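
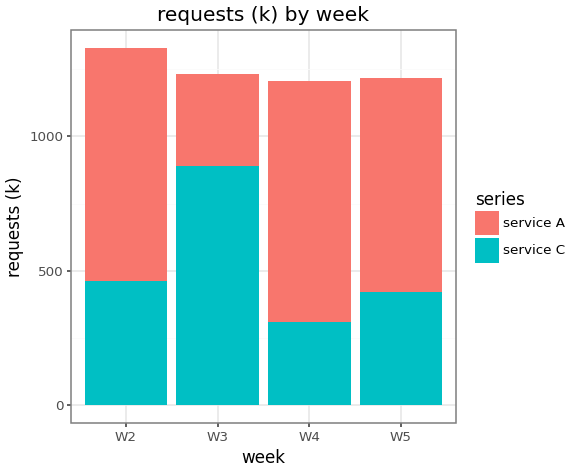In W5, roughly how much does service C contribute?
≈ 400

service C top ≈ 400, bottom ≈ 0; segment ≈ 400.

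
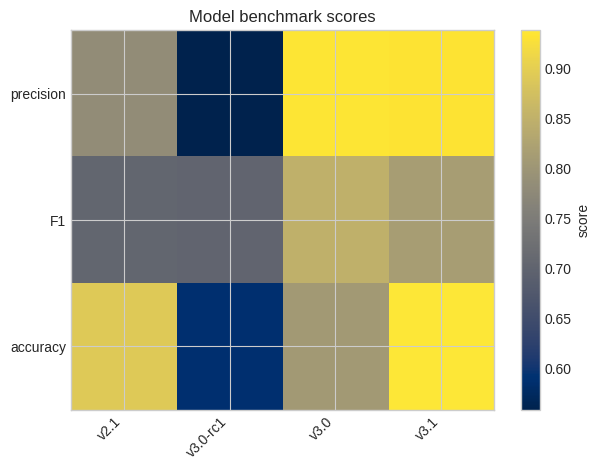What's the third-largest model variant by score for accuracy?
Top 4 for accuracy: v3.1 ≈ 0.95, v2.1 ≈ 0.90, v3.0 ≈ 0.80, v3.0-rc1 ≈ 0.60.

v3.0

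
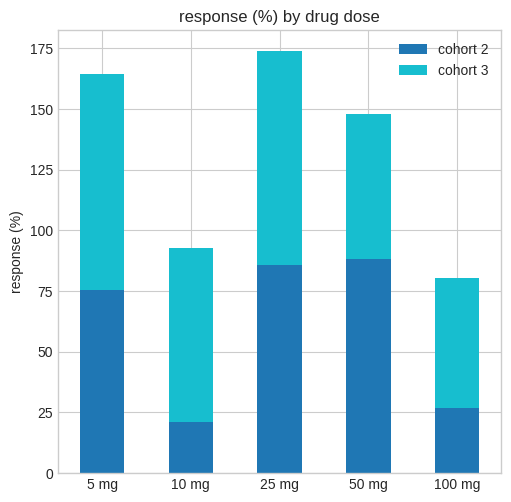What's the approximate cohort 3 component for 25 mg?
cohort 3 top ≈ 180, bottom ≈ 80; segment ≈ 100.

≈ 100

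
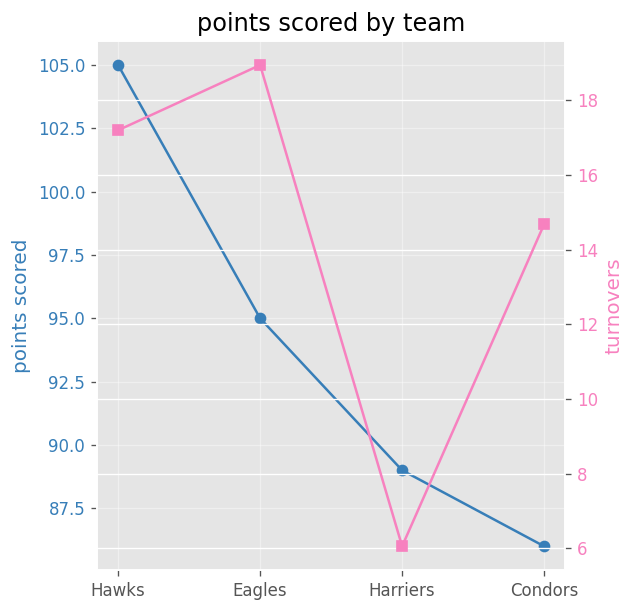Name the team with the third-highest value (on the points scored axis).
Harriers

Top 4 (on the points scored axis): Hawks ≈ 104, Eagles ≈ 96, Harriers ≈ 88, Condors ≈ 86.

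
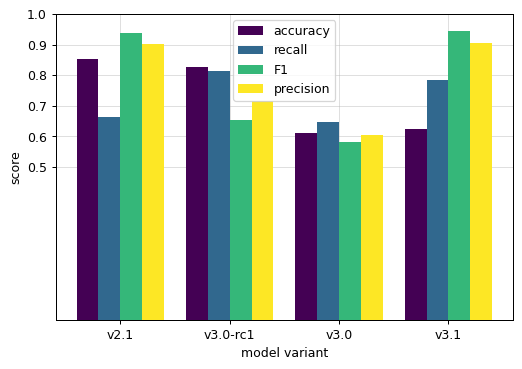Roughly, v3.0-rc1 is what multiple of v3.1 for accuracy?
v3.0-rc1 ≈ 0.8, v3.1 ≈ 0.6; 0.8/0.6 ≈ 1.33.

≈ 1.33×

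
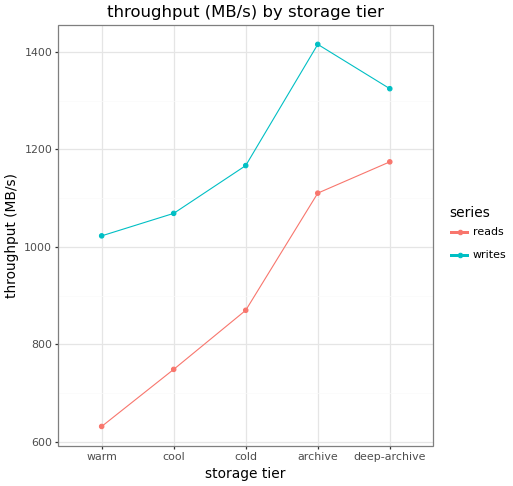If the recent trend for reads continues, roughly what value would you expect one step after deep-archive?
Last three: 900, 1100, 1200 → slope ≈ 150/step → next ≈ 1350.

≈ 1350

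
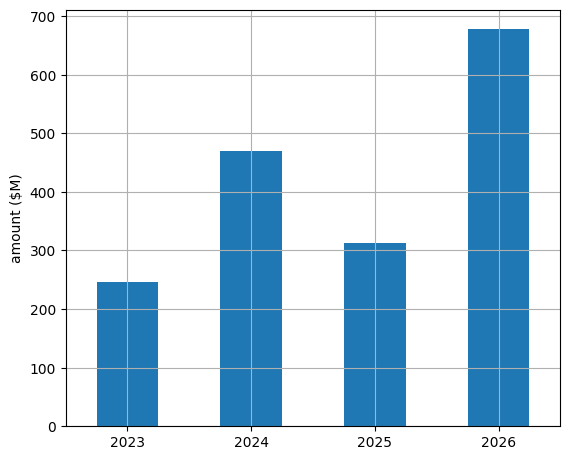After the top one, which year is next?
2024

Top 3: 2026 ≈ 700, 2024 ≈ 500, 2025 ≈ 300.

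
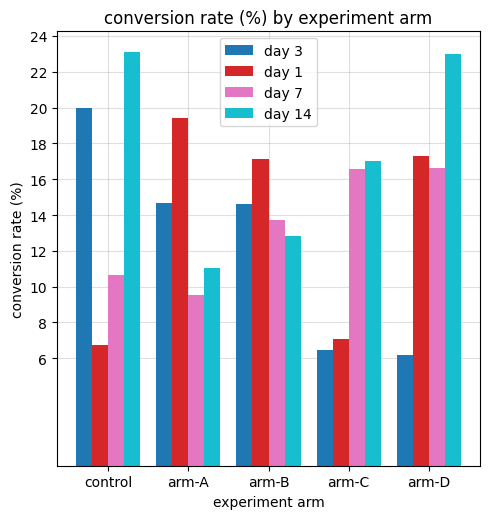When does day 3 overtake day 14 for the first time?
arm-A

control: day 3 ≈ 20 vs day 14 ≈ 24 (not yet); arm-A: day 3 ≈ 14 vs day 14 ≈ 12 (first crossover).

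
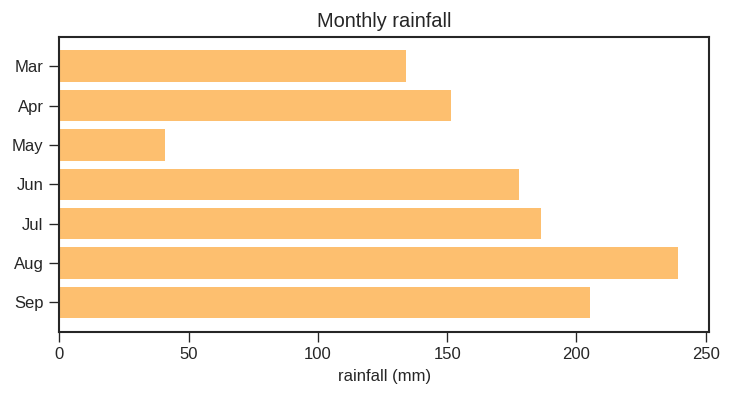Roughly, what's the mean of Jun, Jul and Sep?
(180 + 180 + 200) / 3 ≈ 187.

≈ 187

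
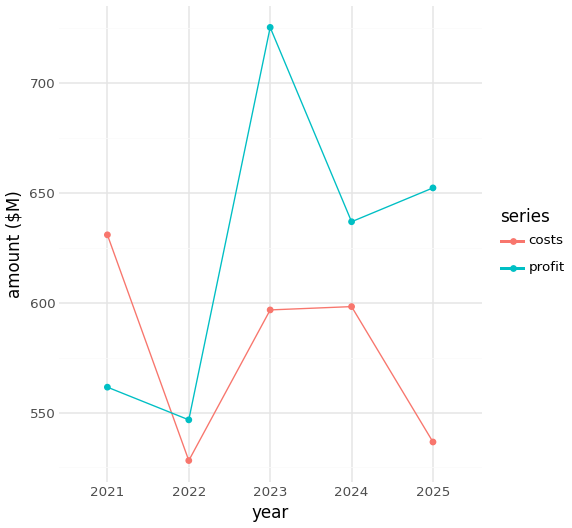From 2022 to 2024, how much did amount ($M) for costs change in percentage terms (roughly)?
≈ +15.4%

2022 ≈ 520, 2024 ≈ 600; (600 − 520) / 520 ≈ +15.4%.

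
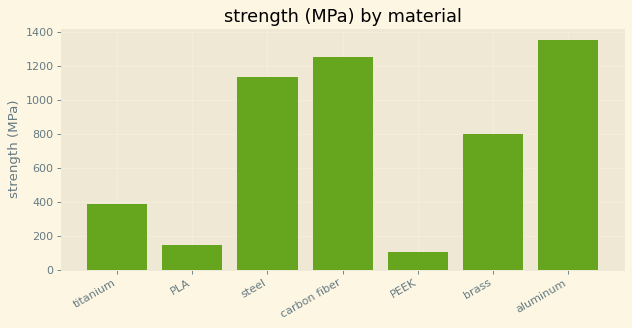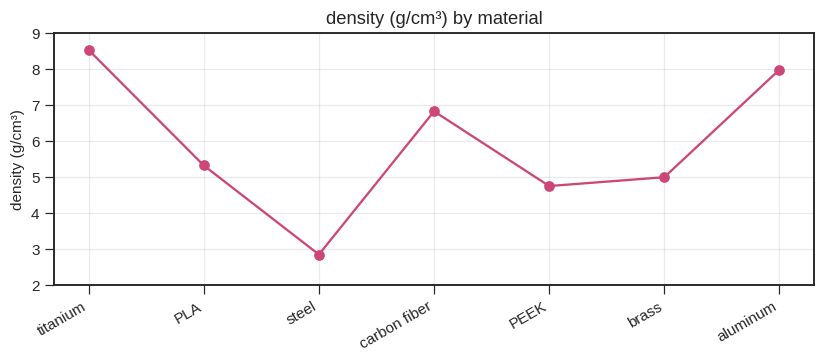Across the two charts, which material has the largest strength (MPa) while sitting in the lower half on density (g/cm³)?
steel

Chart 2 median density (g/cm³) ≈ 5; below-median materials: steel, PEEK, brass. Among those, steel has the highest strength (MPa) (≈ 1200).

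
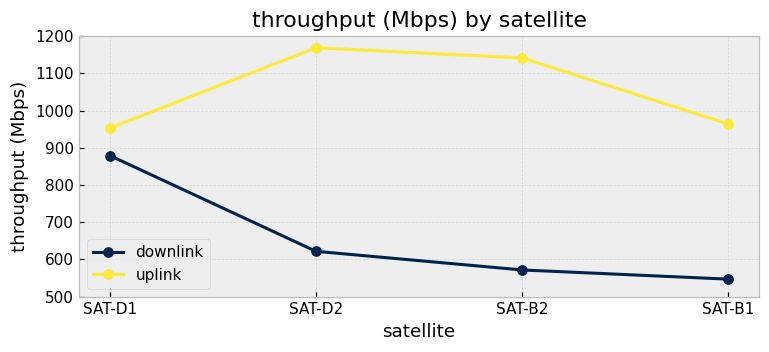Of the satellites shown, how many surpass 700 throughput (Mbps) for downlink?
Above 700: SAT-D1.

1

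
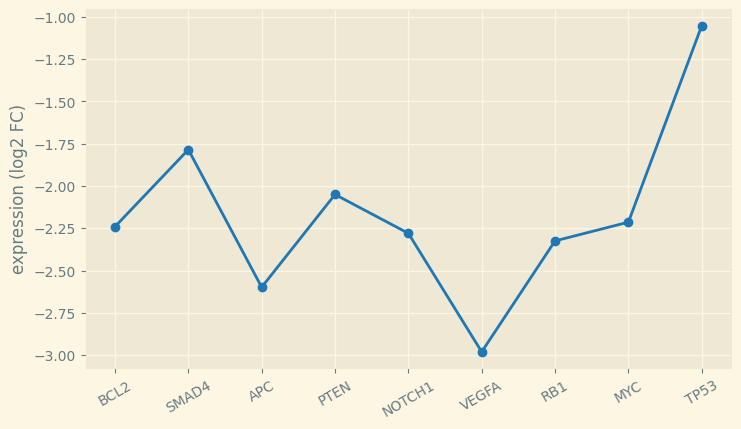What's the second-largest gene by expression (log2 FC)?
SMAD4

Top 3: TP53 ≈ -1.0, SMAD4 ≈ -1.8, PTEN ≈ -2.0.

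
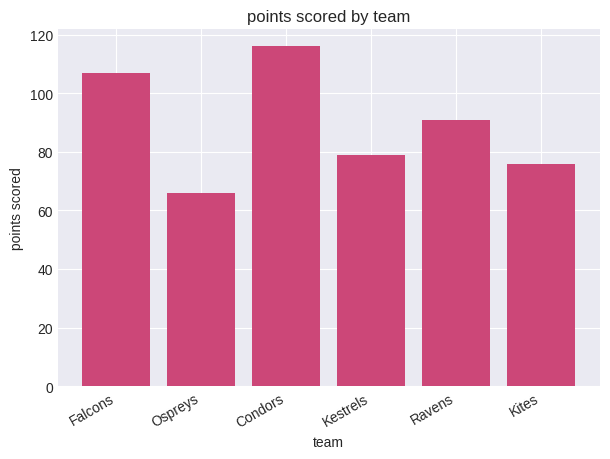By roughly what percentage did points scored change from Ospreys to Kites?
Ospreys ≈ 70, Kites ≈ 80; (80 − 70) / 70 ≈ +14.3%.

≈ +14.3%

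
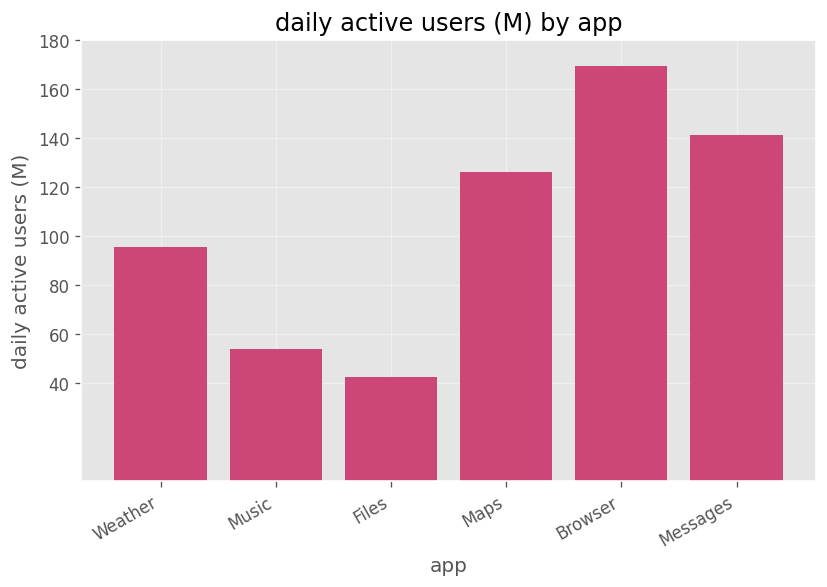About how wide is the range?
Max Browser ≈ 160, min Files ≈ 40; range ≈ 120.

≈ 120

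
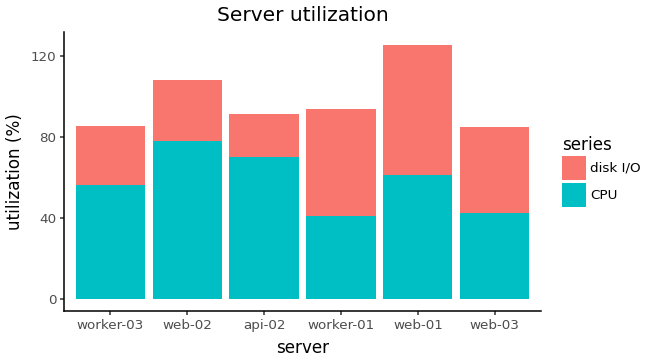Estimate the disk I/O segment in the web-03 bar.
disk I/O top ≈ 80, bottom ≈ 40; segment ≈ 40.

≈ 40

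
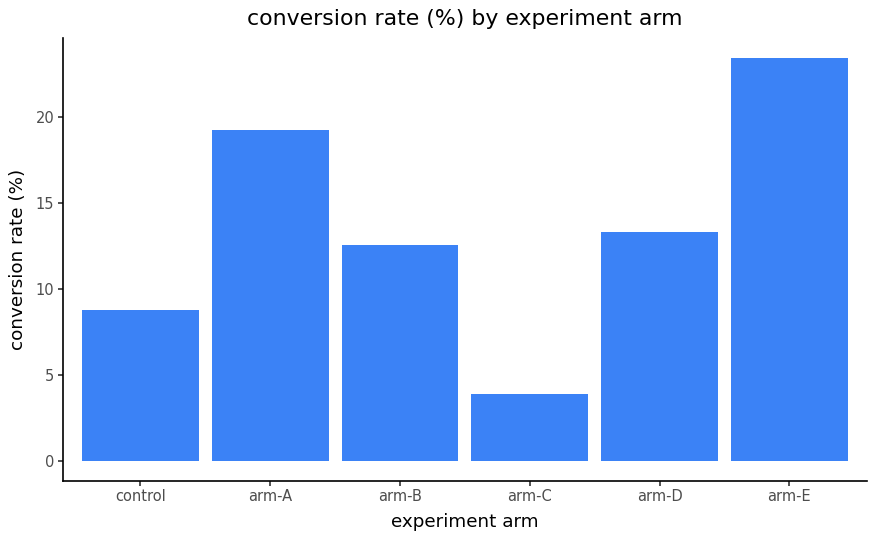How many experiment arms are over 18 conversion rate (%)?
2

Above 18: arm-A, arm-E.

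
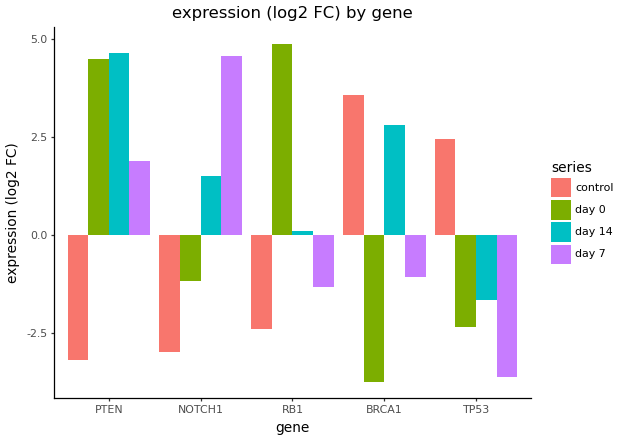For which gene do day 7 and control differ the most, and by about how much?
NOTCH1, ≈ 8 log2 FC

NOTCH1: day 7 ≈ 5, control ≈ -3 → gap ≈ 8. Next-largest (TP53) is only ≈ 6.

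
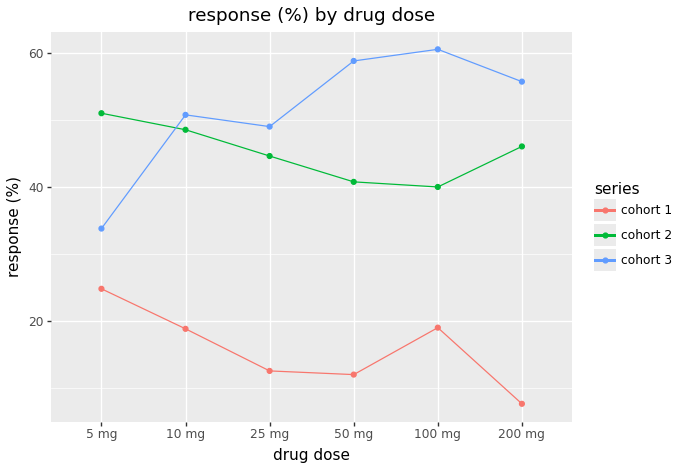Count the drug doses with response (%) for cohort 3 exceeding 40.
Above 40: 10 mg, 25 mg, 50 mg, 100 mg, 200 mg.

5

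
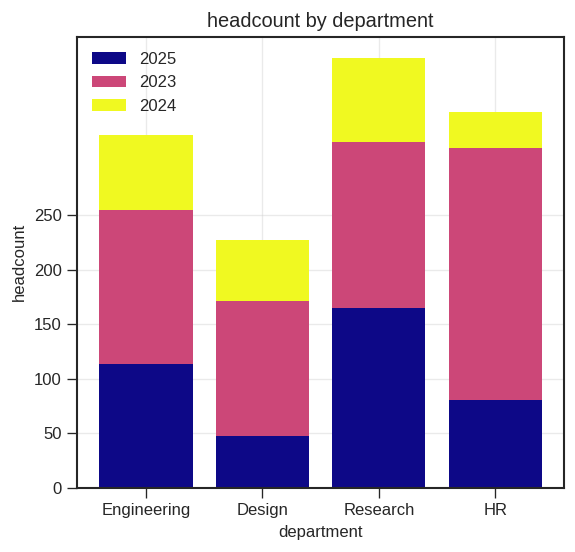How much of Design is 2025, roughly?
≈ 50

2025 top ≈ 50, bottom ≈ 0; segment ≈ 50.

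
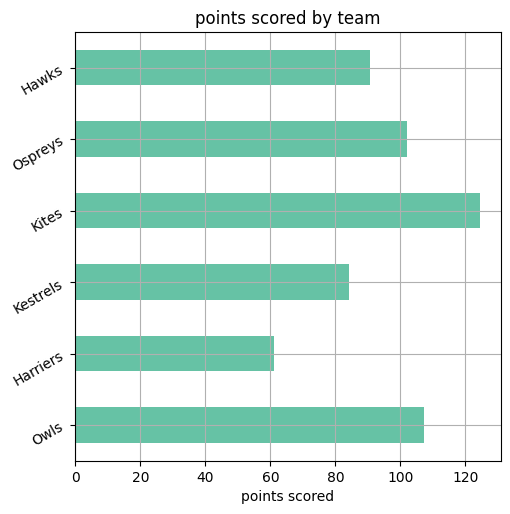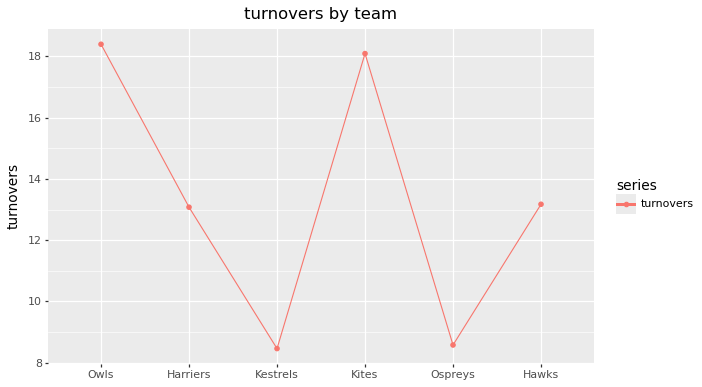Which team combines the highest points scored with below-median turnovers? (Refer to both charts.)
Chart 2 median turnovers ≈ 14; below-median teams: Harriers, Kestrels, Ospreys. Among those, Ospreys has the highest points scored (≈ 100).

Ospreys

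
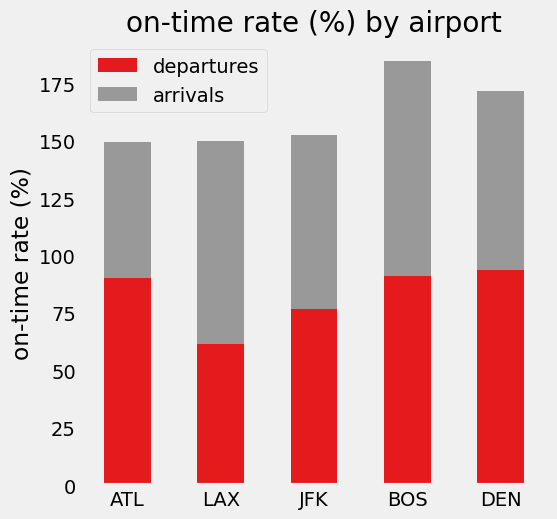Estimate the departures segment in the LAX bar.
≈ 60

departures top ≈ 60, bottom ≈ 0; segment ≈ 60.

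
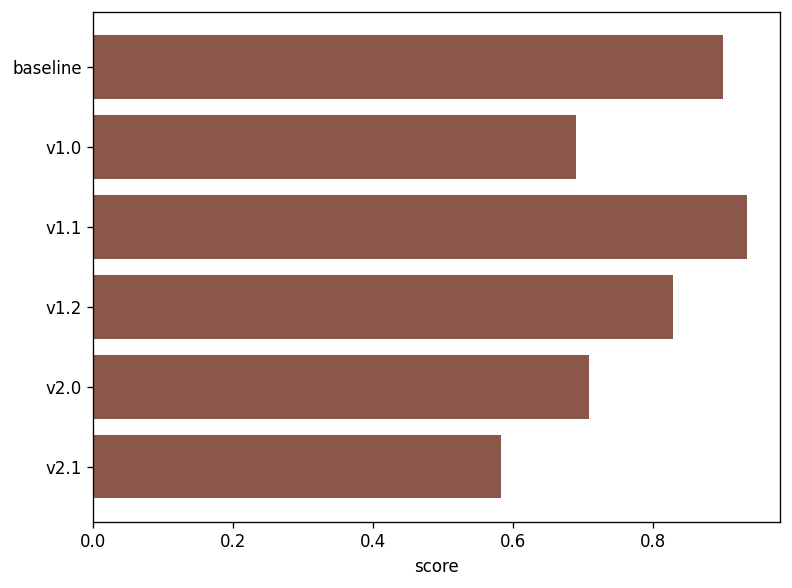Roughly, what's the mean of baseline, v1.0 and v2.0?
(0.9 + 0.7 + 0.7) / 3 ≈ 0.77.

≈ 0.77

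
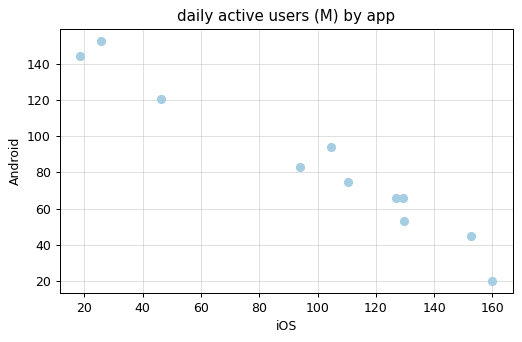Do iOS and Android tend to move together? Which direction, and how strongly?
Points are negatively correlated; strong (|r| ≈ 1.0).

negative, strong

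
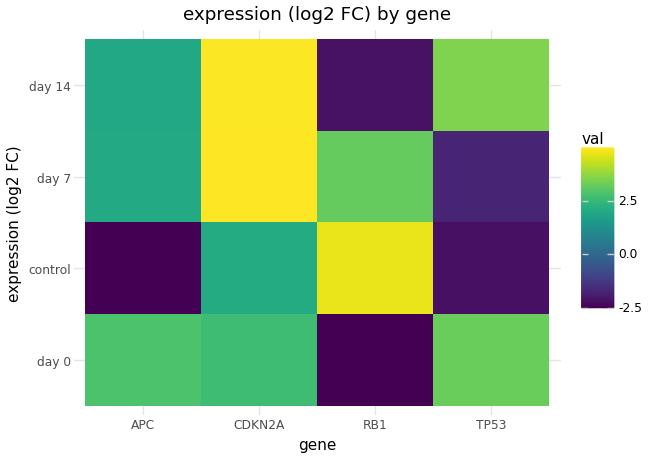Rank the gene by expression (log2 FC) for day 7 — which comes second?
RB1

Top 3 for day 7: CDKN2A ≈ 5, RB1 ≈ 3, APC ≈ 2.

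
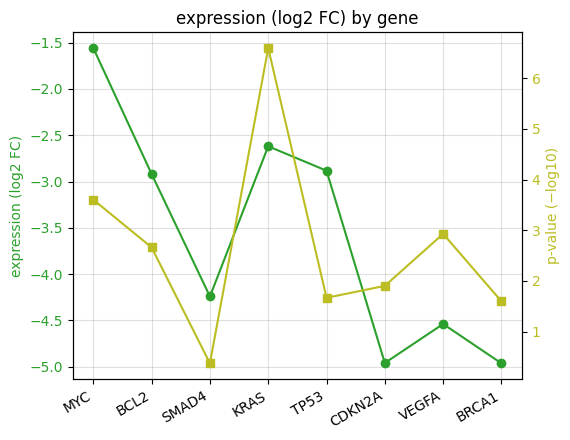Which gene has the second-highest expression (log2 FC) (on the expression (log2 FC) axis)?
KRAS

Top 3 (on the expression (log2 FC) axis): MYC ≈ -1.5, KRAS ≈ -2.5, TP53 ≈ -3.0.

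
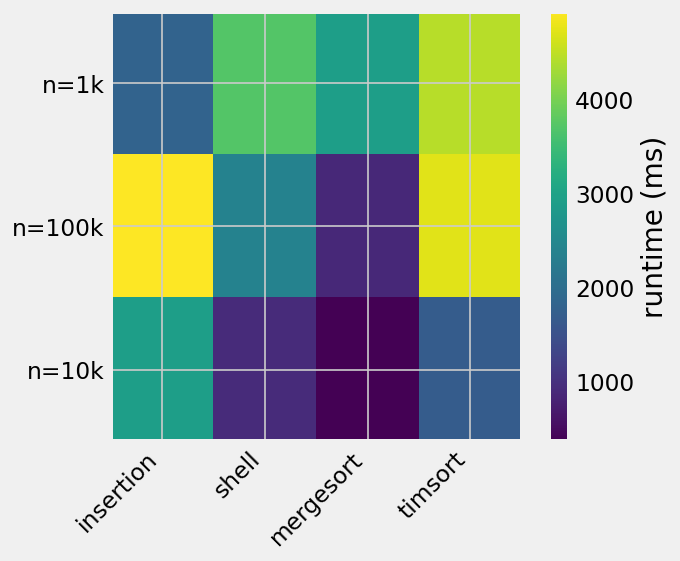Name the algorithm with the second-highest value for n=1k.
Top 3 for n=1k: timsort ≈ 4500, shell ≈ 3500, mergesort ≈ 3000.

shell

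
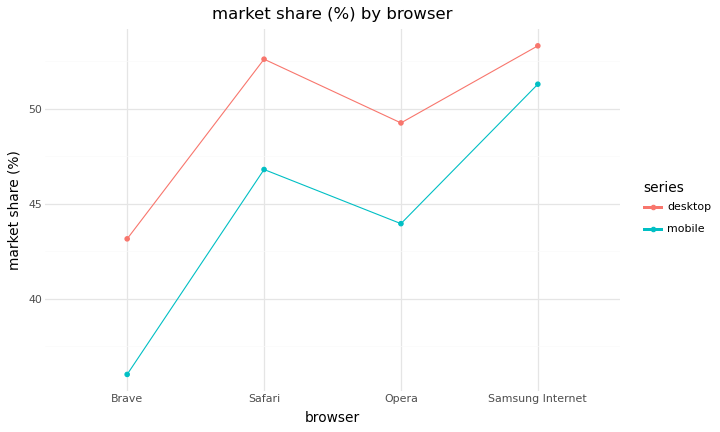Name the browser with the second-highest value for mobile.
Top 3 for mobile: Samsung Internet ≈ 52, Safari ≈ 46, Opera ≈ 44.

Safari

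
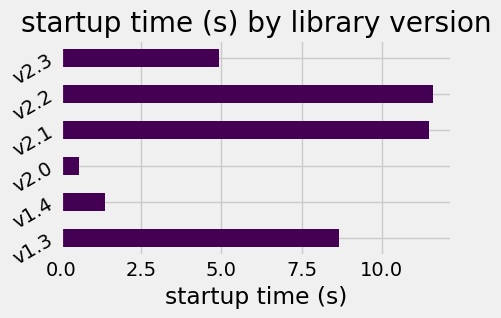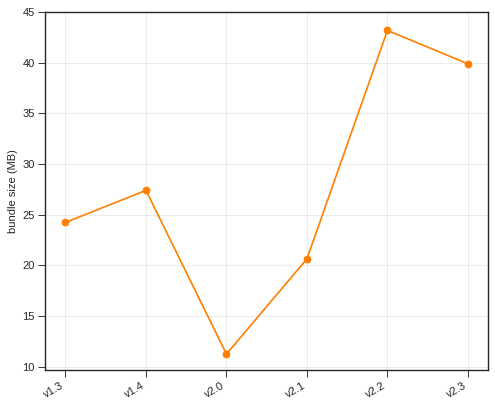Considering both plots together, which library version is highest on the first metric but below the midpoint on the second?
v2.1

Chart 2 median bundle size (MB) ≈ 25; below-median library versions: v1.3, v2.0, v2.1. Among those, v2.1 has the highest startup time (s) (≈ 12).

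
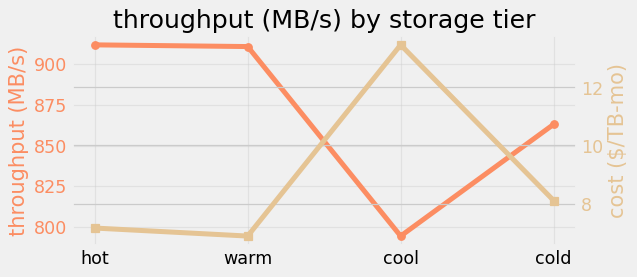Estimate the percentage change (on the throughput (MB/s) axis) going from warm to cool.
≈ -13.2%

warm ≈ 910, cool ≈ 790; (790 − 910) / 910 ≈ -13.2%.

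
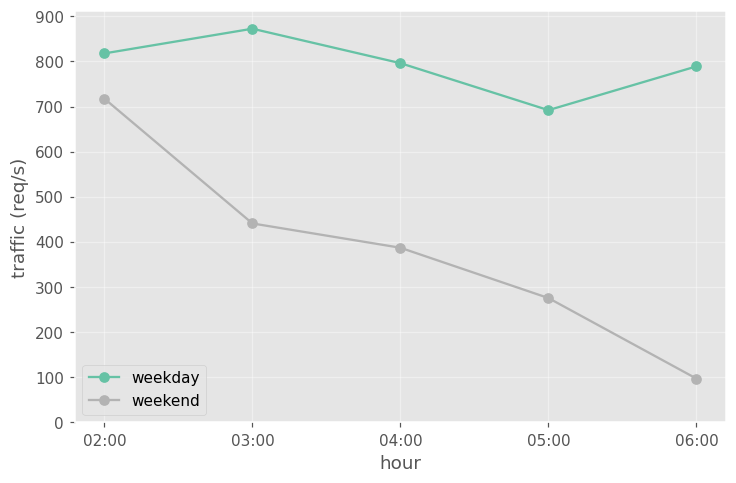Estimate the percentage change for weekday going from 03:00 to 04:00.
≈ -11.1%

03:00 ≈ 900, 04:00 ≈ 800; (800 − 900) / 900 ≈ -11.1%.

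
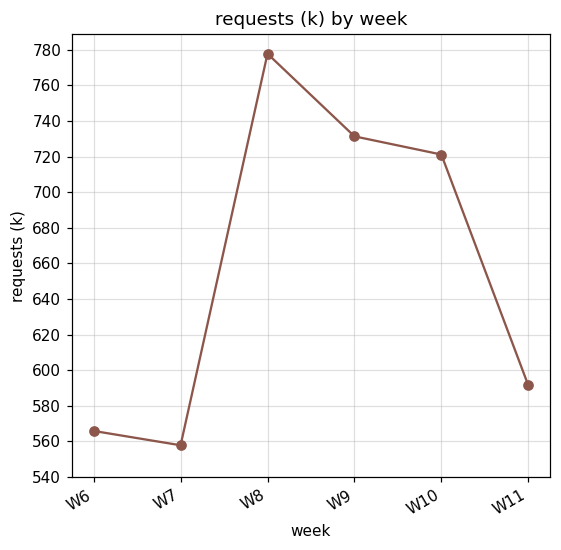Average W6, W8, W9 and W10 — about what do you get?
≈ 700

(560 + 780 + 740 + 720) / 4 ≈ 700.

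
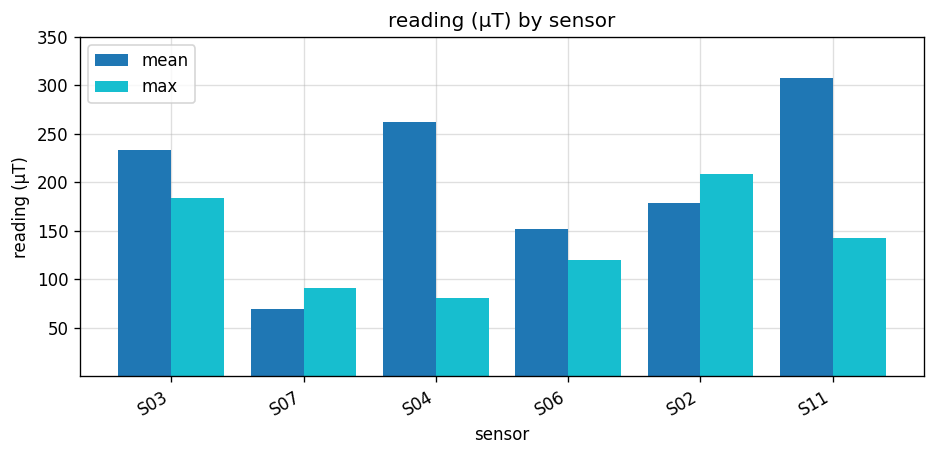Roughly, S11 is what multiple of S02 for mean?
≈ 1.5×

S11 ≈ 300, S02 ≈ 200; 300/200 ≈ 1.5.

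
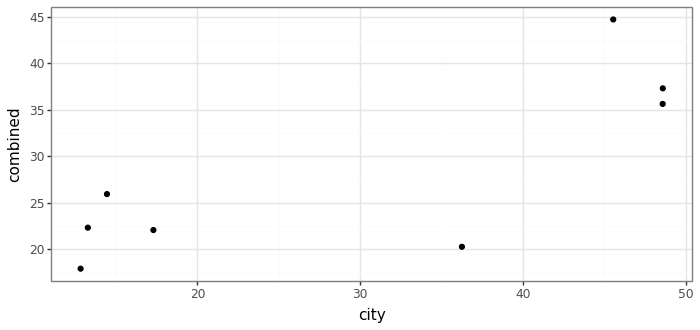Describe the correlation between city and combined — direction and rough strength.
positive, strong

Points are positively correlated; strong (|r| ≈ 0.8).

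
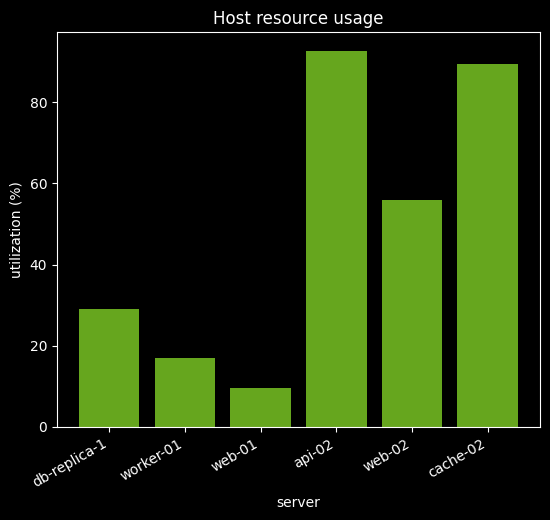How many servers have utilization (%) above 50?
Above 50: api-02, web-02, cache-02.

3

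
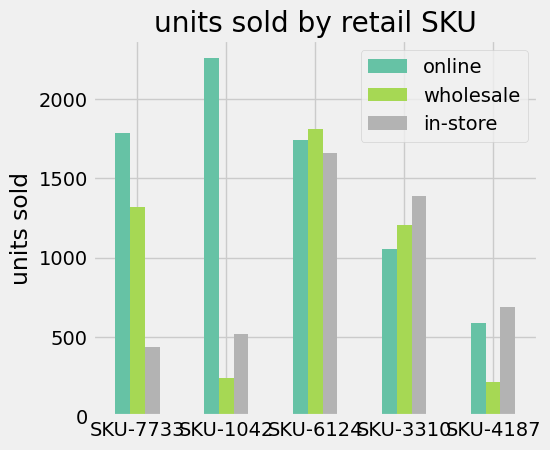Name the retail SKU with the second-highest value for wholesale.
Top 3 for wholesale: SKU-6124 ≈ 1800, SKU-7733 ≈ 1400, SKU-3310 ≈ 1200.

SKU-7733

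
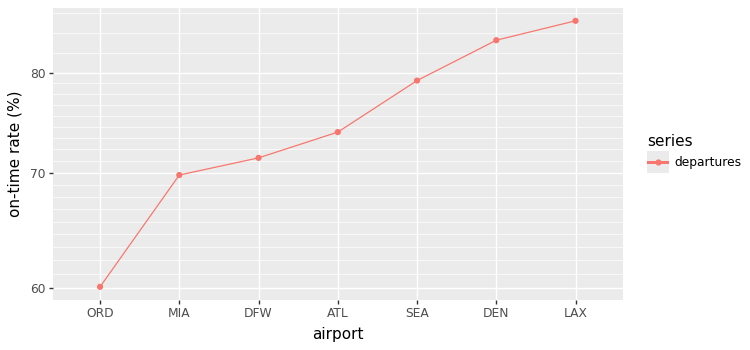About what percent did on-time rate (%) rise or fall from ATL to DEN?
≈ +13.3%

ATL ≈ 75, DEN ≈ 85; (85 − 75) / 75 ≈ +13.3%.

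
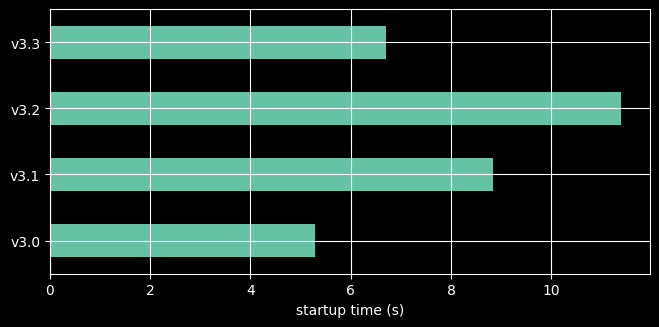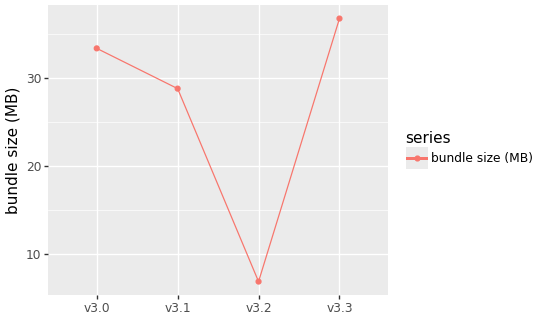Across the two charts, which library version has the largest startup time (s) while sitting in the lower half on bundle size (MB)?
v3.2

Chart 2 median bundle size (MB) ≈ 30; below-median library versions: v3.1, v3.2. Among those, v3.2 has the highest startup time (s) (≈ 12).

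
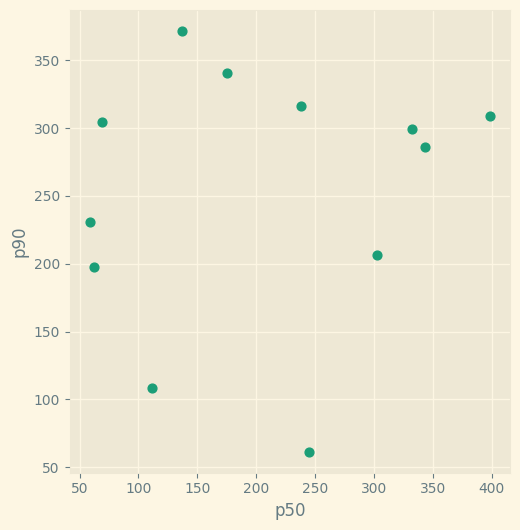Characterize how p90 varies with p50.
no clear correlation

Points are roughly uncorrelated; weak (|r| ≈ 0.1).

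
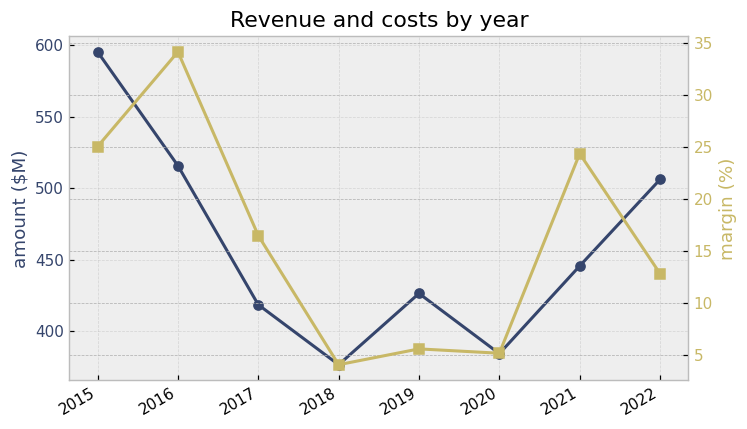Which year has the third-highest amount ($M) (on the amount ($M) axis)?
2022

Top 4 (on the amount ($M) axis): 2015 ≈ 600, 2016 ≈ 520, 2022 ≈ 500, 2021 ≈ 440.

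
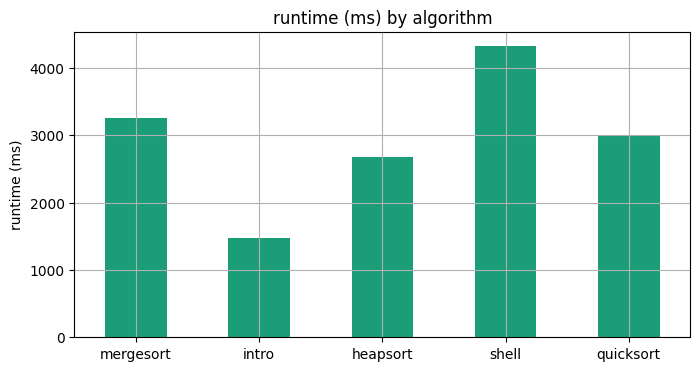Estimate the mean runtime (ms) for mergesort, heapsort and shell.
≈ 3500

(3500 + 2500 + 4500) / 3 ≈ 3500.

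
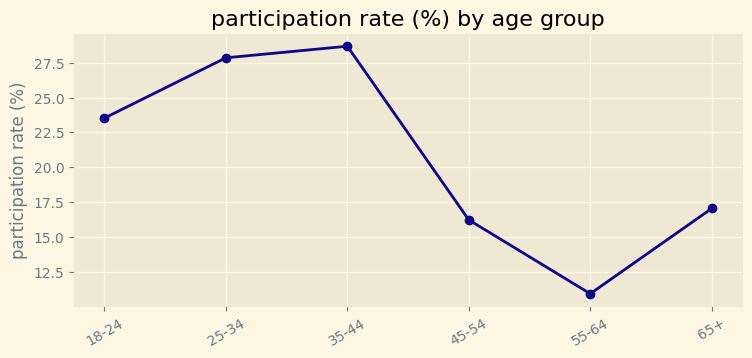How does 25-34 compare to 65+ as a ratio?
≈ 1.56×

25-34 ≈ 28, 65+ ≈ 18; 28/18 ≈ 1.56.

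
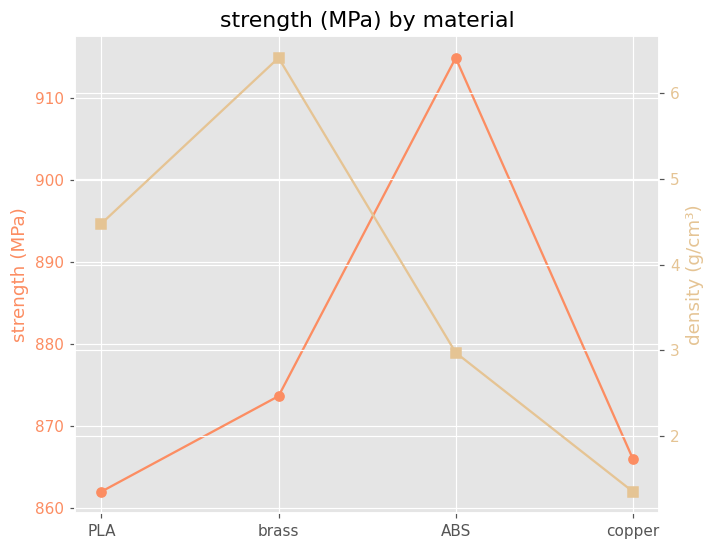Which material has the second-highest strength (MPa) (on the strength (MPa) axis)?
brass

Top 3 (on the strength (MPa) axis): ABS ≈ 915, brass ≈ 875, copper ≈ 865.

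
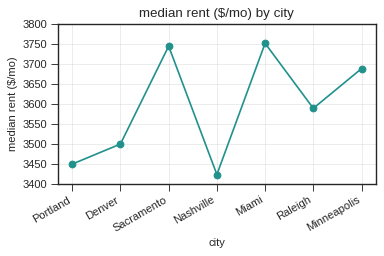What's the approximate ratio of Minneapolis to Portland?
≈ 1.07×

Minneapolis ≈ 3700, Portland ≈ 3450; 3700/3450 ≈ 1.07.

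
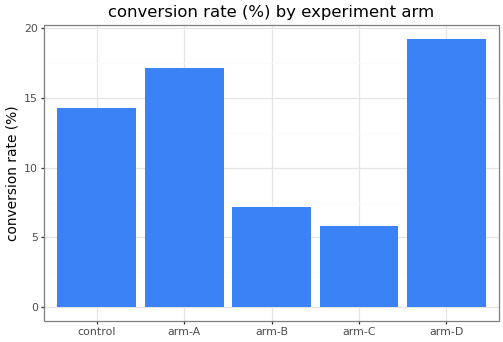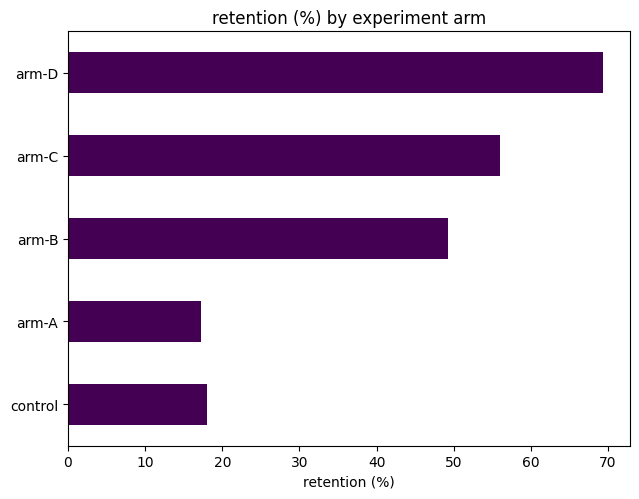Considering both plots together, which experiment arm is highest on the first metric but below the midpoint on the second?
arm-A

Chart 2 median retention (%) ≈ 50; below-median experiment arms: control, arm-A. Among those, arm-A has the highest conversion rate (%) (≈ 18).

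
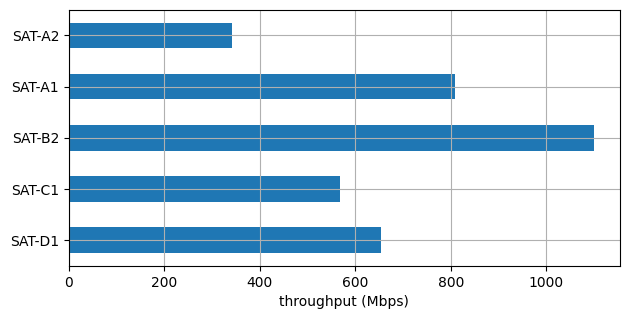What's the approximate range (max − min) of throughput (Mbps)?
Max SAT-B2 ≈ 1100, min SAT-A2 ≈ 300; range ≈ 800.

≈ 800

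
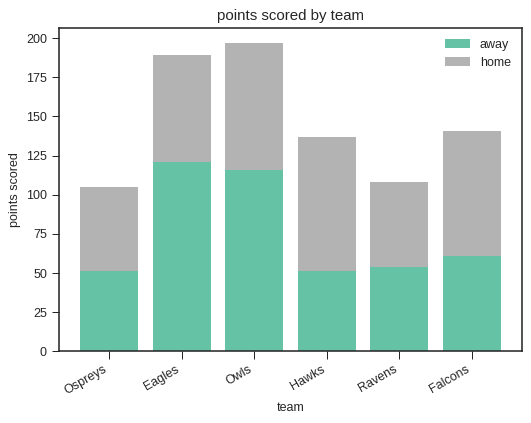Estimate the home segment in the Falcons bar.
home top ≈ 140, bottom ≈ 60; segment ≈ 80.

≈ 80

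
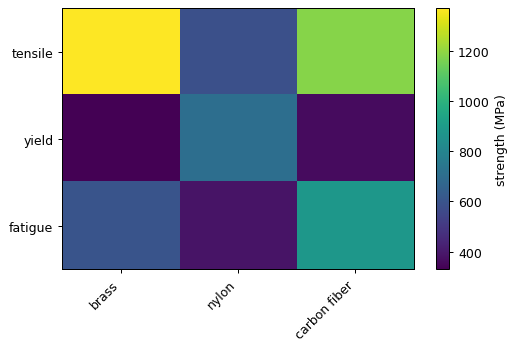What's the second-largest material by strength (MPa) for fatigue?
brass

Top 3 for fatigue: carbon fiber ≈ 900, brass ≈ 600, nylon ≈ 400.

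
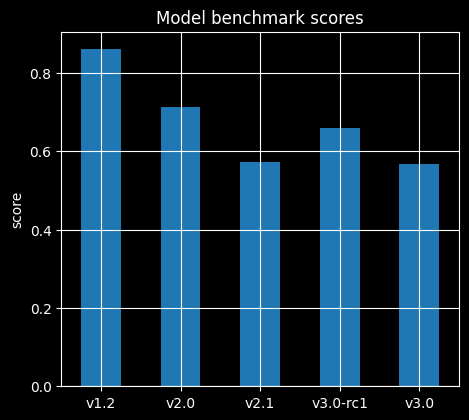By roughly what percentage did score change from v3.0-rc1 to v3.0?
v3.0-rc1 ≈ 0.7, v3.0 ≈ 0.6; (0.6 − 0.7) / 0.7 ≈ -14.3%.

≈ -14.3%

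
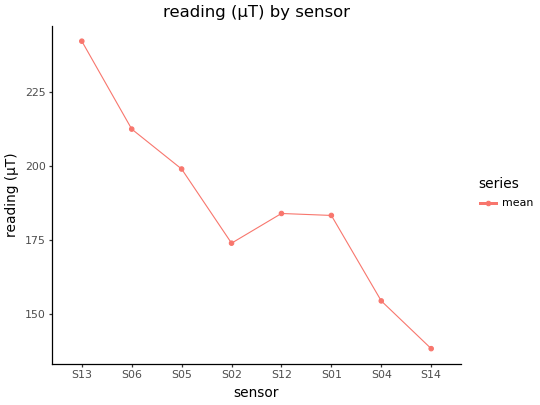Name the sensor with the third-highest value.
S05

Top 4: S13 ≈ 240, S06 ≈ 210, S05 ≈ 200, S12 ≈ 180.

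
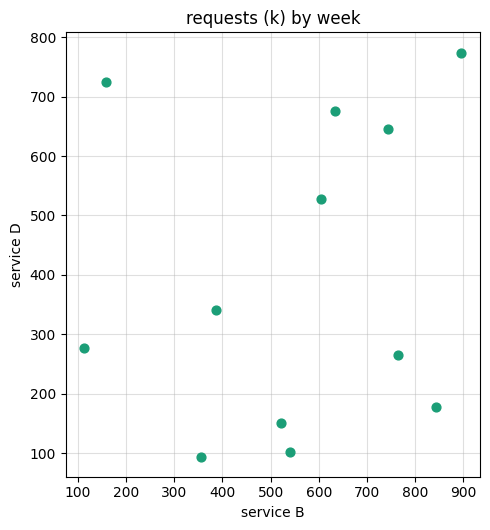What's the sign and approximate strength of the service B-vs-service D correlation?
Points are roughly uncorrelated; weak (|r| ≈ 0.2).

no clear correlation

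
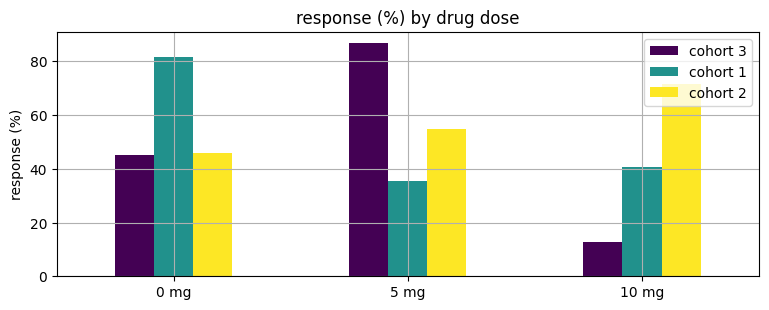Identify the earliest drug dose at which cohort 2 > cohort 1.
0 mg: cohort 2 ≈ 50 vs cohort 1 ≈ 80 (not yet); 5 mg: cohort 2 ≈ 50 vs cohort 1 ≈ 40 (first crossover).

5 mg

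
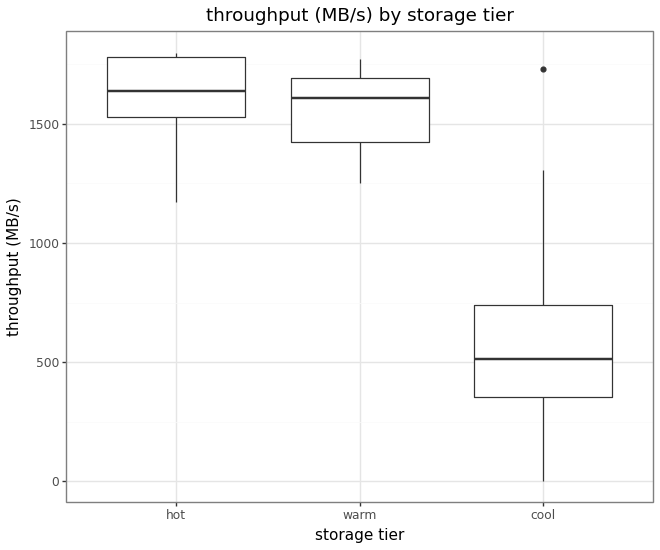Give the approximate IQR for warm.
Q3 ≈ 1700, Q1 ≈ 1400; IQR ≈ 300.

≈ 300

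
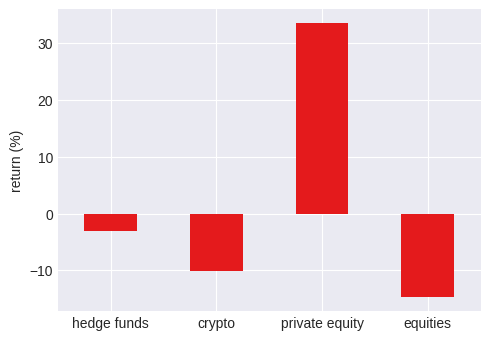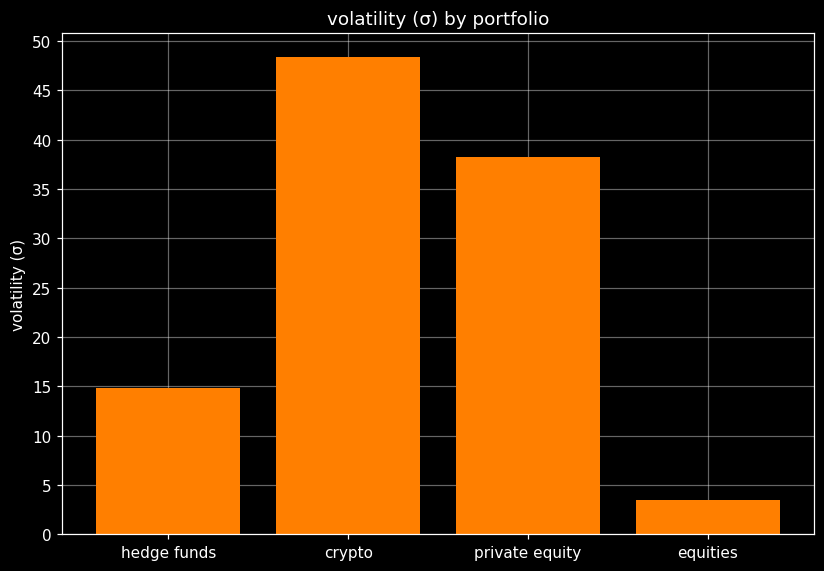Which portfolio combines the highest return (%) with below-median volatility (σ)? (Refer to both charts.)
Chart 2 median volatility (σ) ≈ 25; below-median portfolios: hedge funds, equities. Among those, hedge funds has the highest return (%) (≈ -5).

hedge funds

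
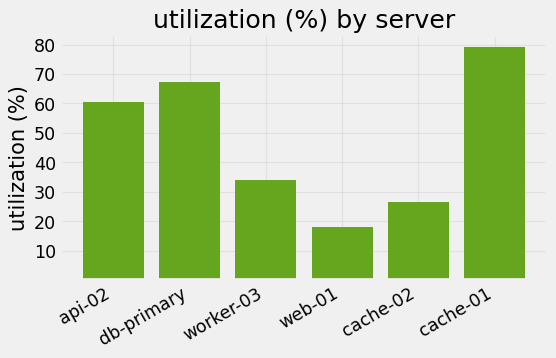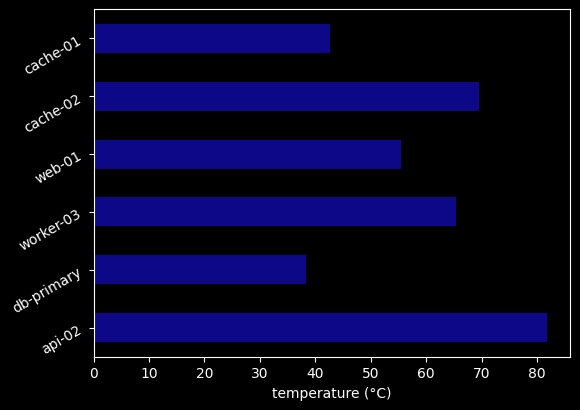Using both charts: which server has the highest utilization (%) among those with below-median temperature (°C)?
cache-01

Chart 2 median temperature (°C) ≈ 60; below-median servers: db-primary, web-01, cache-01. Among those, cache-01 has the highest utilization (%) (≈ 80).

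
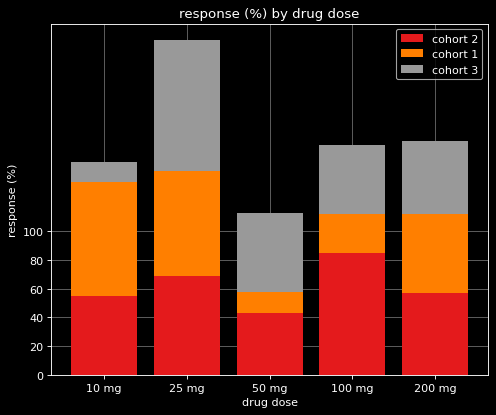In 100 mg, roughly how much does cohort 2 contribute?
≈ 80

cohort 2 top ≈ 80, bottom ≈ 0; segment ≈ 80.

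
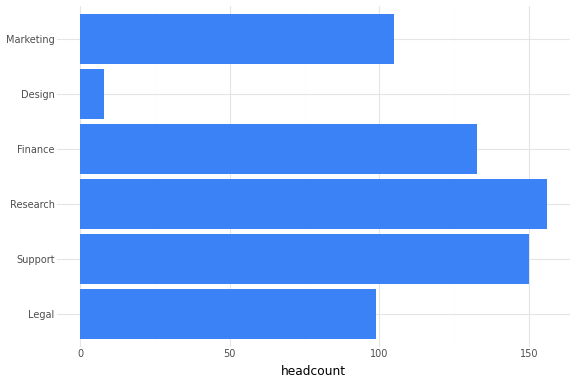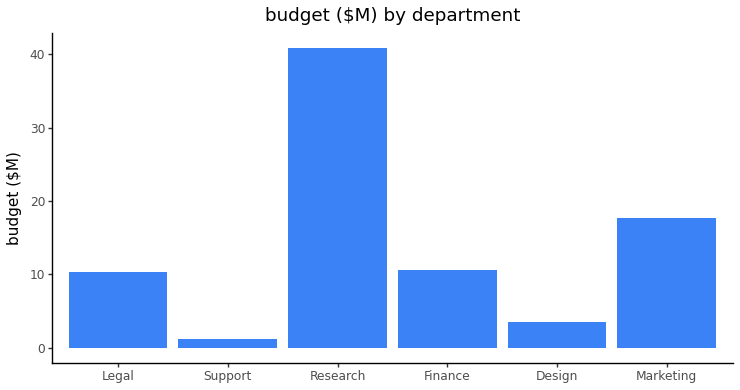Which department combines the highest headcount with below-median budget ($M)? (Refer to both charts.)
Chart 2 median budget ($M) ≈ 10; below-median departments: Legal, Support, Design. Among those, Support has the highest headcount (≈ 160).

Support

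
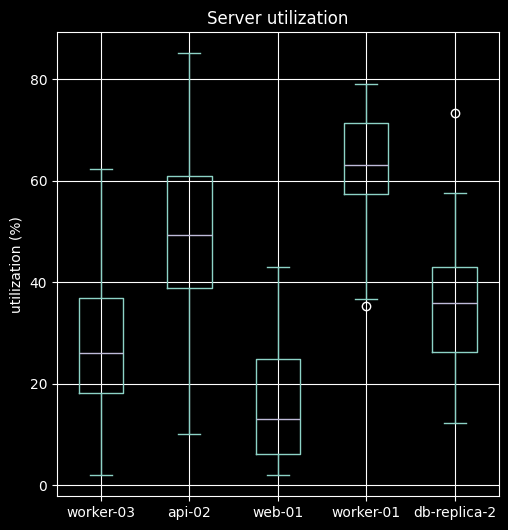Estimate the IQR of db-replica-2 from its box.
Q3 ≈ 45, Q1 ≈ 25; IQR ≈ 20.

≈ 20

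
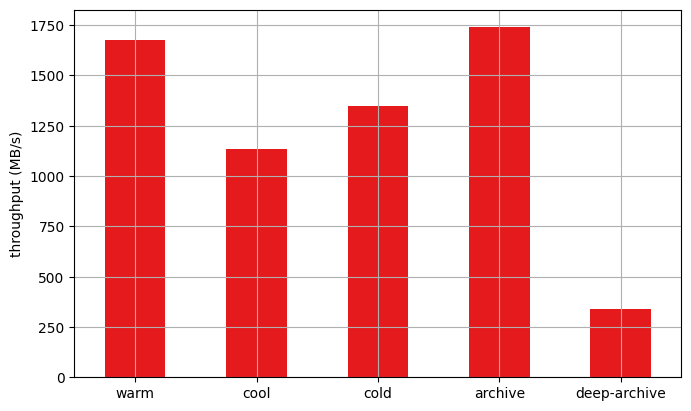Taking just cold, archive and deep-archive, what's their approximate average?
≈ 1200

(1400 + 1800 + 400) / 3 ≈ 1200.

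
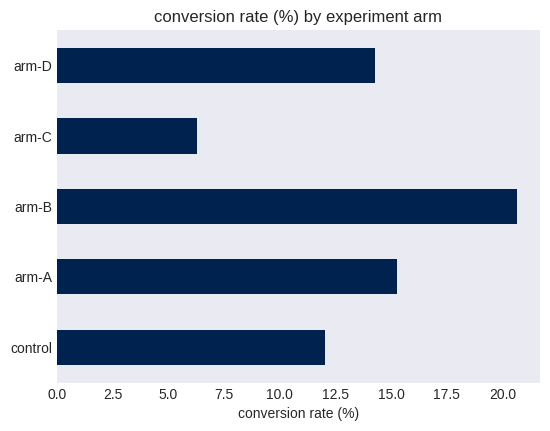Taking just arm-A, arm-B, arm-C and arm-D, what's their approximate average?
≈ 14

(16 + 20 + 6 + 14) / 4 ≈ 14.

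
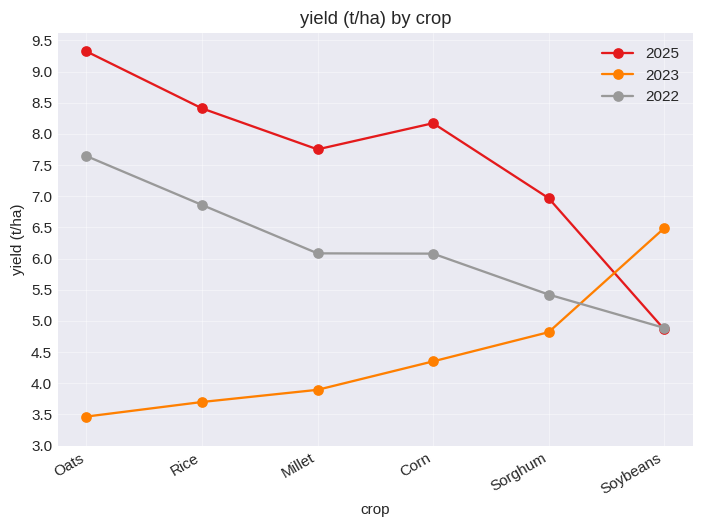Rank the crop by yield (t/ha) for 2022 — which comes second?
Top 3 for 2022: Oats ≈ 7.5, Rice ≈ 7.0, Millet ≈ 6.0.

Rice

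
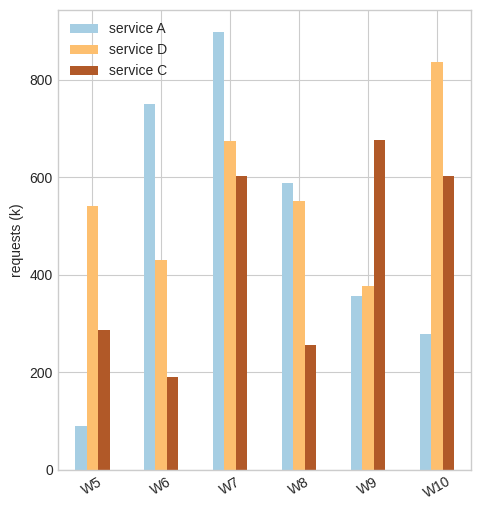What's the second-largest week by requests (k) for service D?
Top 3 for service D: W10 ≈ 800, W7 ≈ 700, W8 ≈ 600.

W7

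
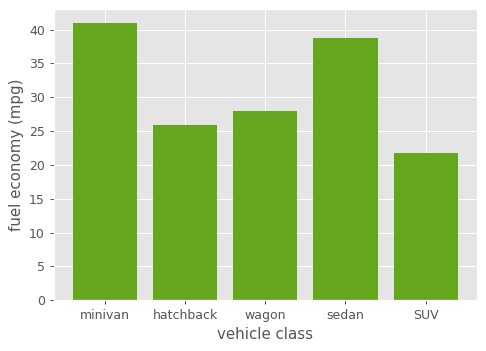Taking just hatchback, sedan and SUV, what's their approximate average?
(25 + 40 + 20) / 3 ≈ 28.

≈ 28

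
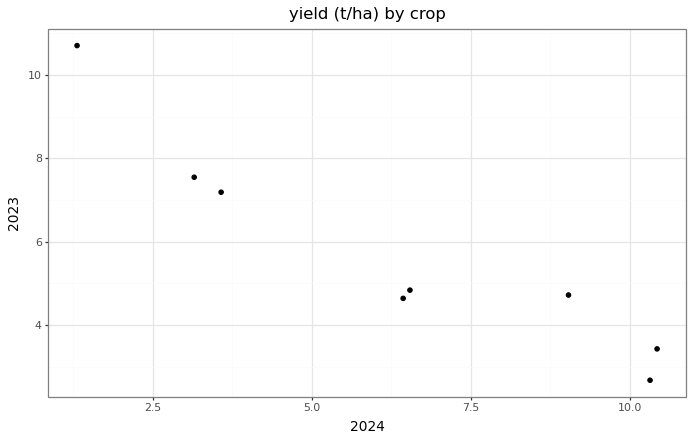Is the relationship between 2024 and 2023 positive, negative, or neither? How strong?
negative, strong

Points are negatively correlated; strong (|r| ≈ 0.9).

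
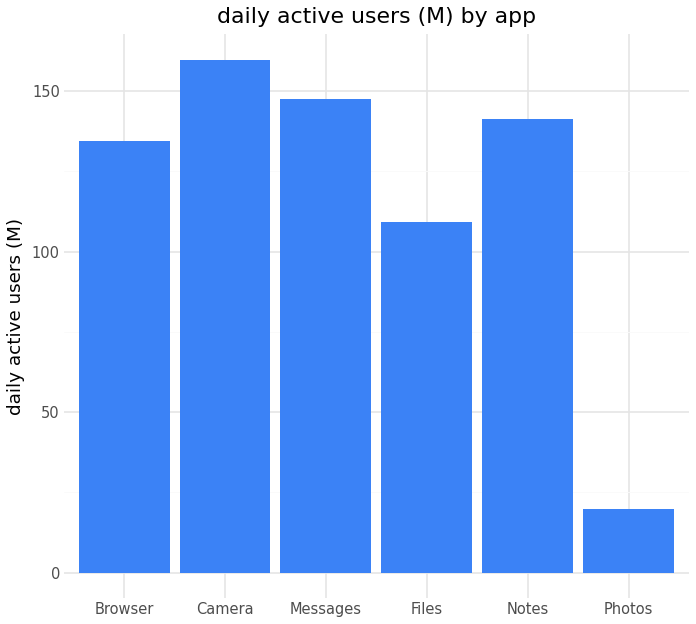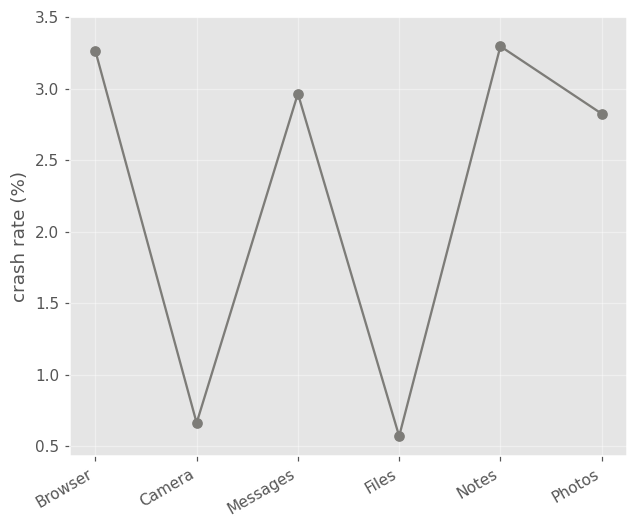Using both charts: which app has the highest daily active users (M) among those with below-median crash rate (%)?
Camera

Chart 2 median crash rate (%) ≈ 3; below-median apps: Camera, Files, Photos. Among those, Camera has the highest daily active users (M) (≈ 160).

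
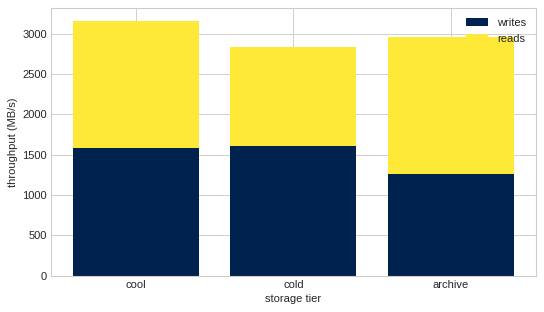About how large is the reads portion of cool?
≈ 1500

reads top ≈ 3000, bottom ≈ 1500; segment ≈ 1500.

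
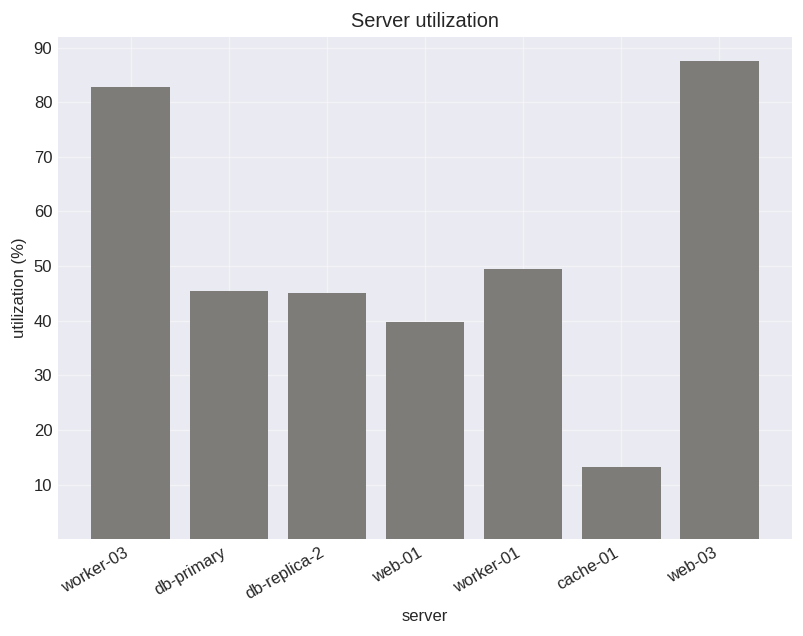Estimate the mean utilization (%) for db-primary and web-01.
(50 + 40) / 2 ≈ 45.

≈ 45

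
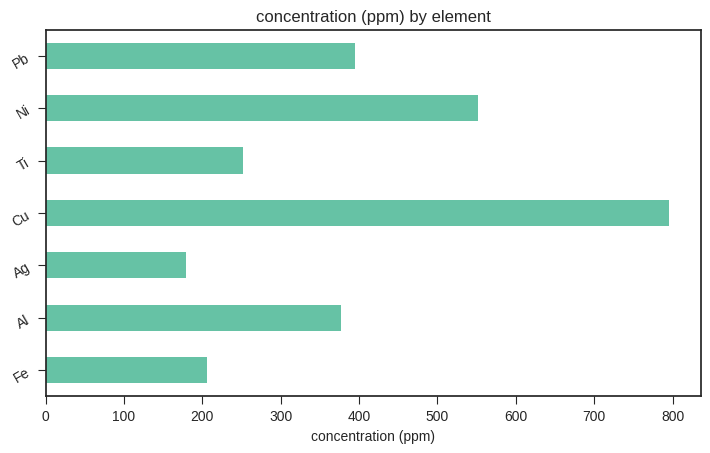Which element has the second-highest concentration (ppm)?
Top 3: Cu ≈ 800, Ni ≈ 600, Pb ≈ 400.

Ni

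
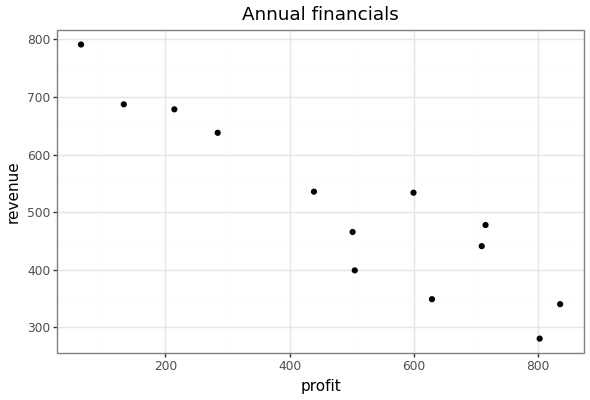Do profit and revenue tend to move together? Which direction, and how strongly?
negative, strong

Points are negatively correlated; strong (|r| ≈ 0.9).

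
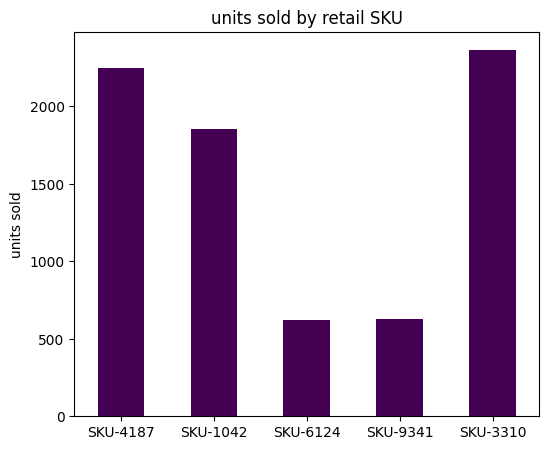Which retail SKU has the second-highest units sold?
Top 3: SKU-3310 ≈ 2400, SKU-4187 ≈ 2200, SKU-1042 ≈ 1800.

SKU-4187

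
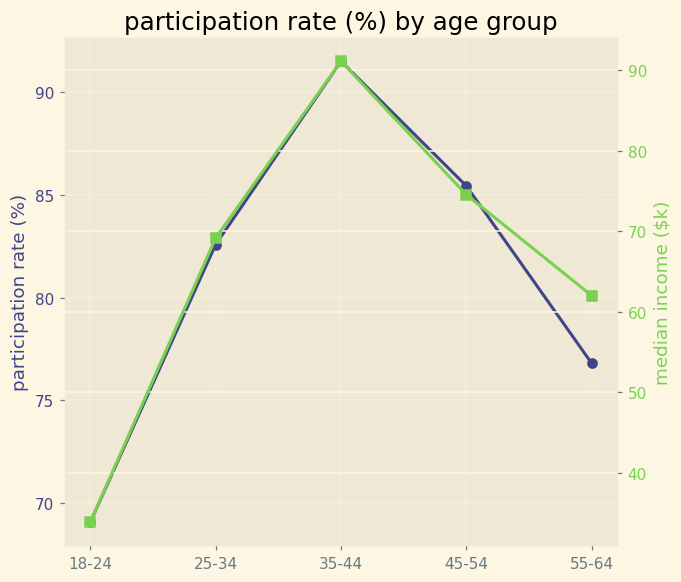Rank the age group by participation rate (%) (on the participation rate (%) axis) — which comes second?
Top 3 (on the participation rate (%) axis): 35-44 ≈ 92, 45-54 ≈ 86, 25-34 ≈ 82.

45-54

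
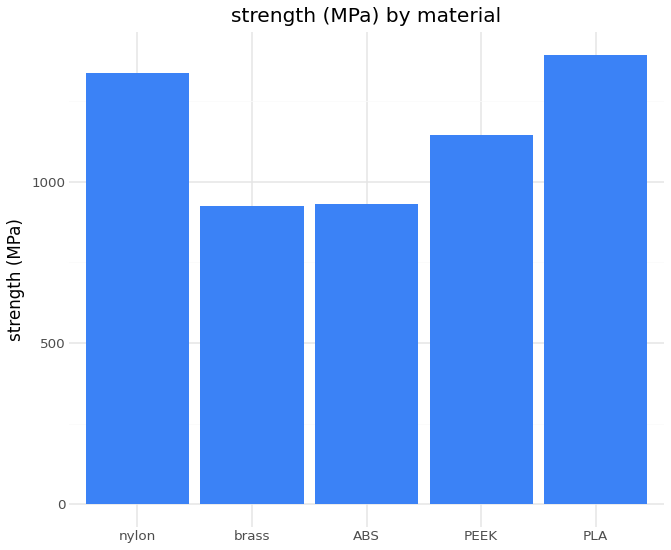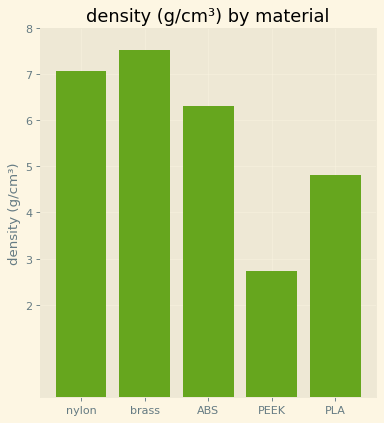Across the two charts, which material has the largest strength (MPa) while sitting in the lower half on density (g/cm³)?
PLA

Chart 2 median density (g/cm³) ≈ 6; below-median materials: PEEK, PLA. Among those, PLA has the highest strength (MPa) (≈ 1400).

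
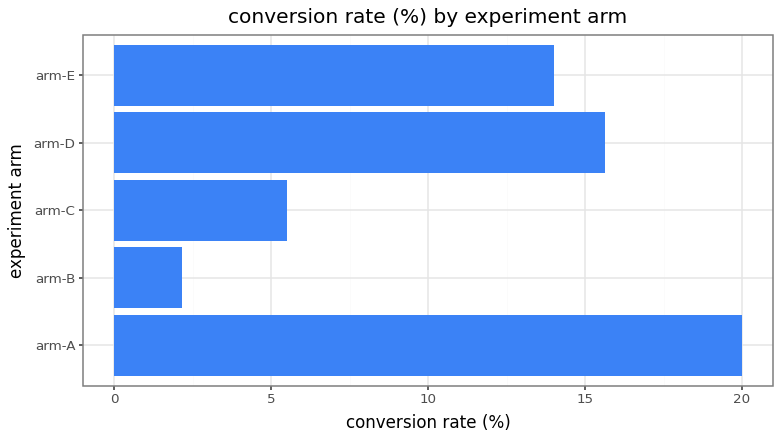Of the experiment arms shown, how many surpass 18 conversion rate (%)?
1

Above 18: arm-A.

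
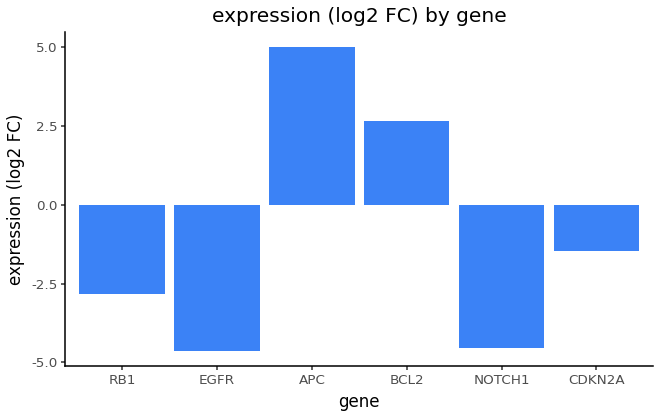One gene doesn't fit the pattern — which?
APC

APC ≈ 5; the rest sit between ≈ -5 and ≈ 3.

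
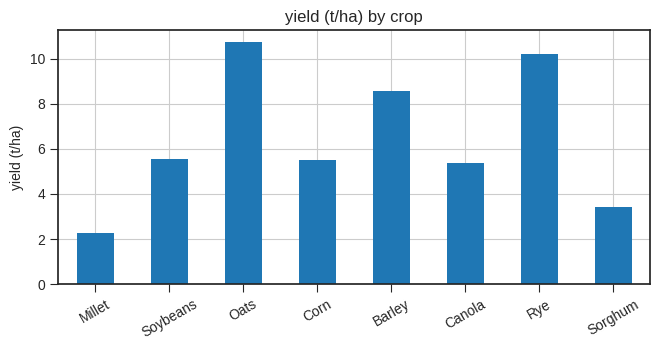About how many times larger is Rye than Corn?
≈ 1.67×

Rye ≈ 10, Corn ≈ 6; 10/6 ≈ 1.67.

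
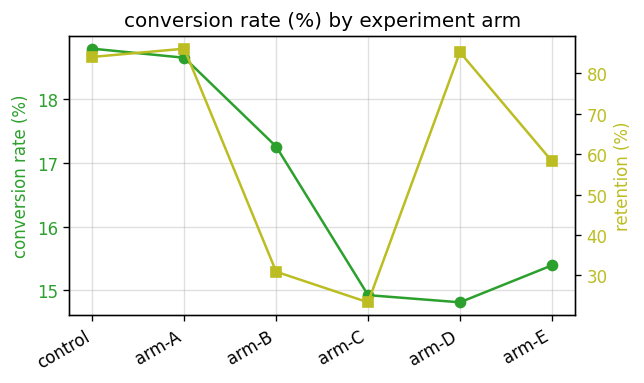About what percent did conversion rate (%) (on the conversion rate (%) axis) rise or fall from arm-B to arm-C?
≈ -14.3%

arm-B ≈ 17.5, arm-C ≈ 15.0; (15.0 − 17.5) / 17.5 ≈ -14.3%.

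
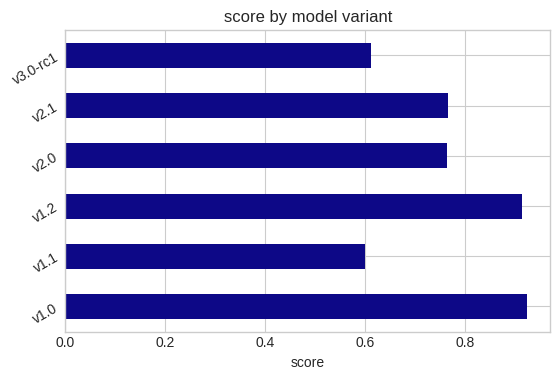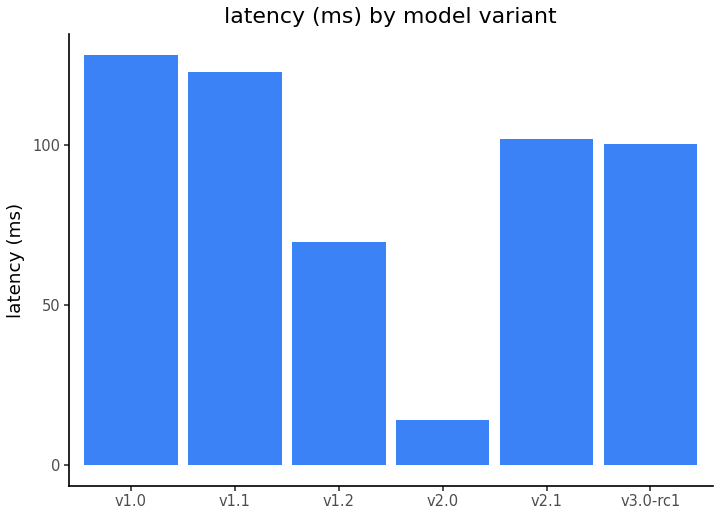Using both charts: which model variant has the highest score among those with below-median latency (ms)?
v1.2

Chart 2 median latency (ms) ≈ 100; below-median model variants: v1.2, v2.0, v3.0-rc1. Among those, v1.2 has the highest score (≈ 0.9).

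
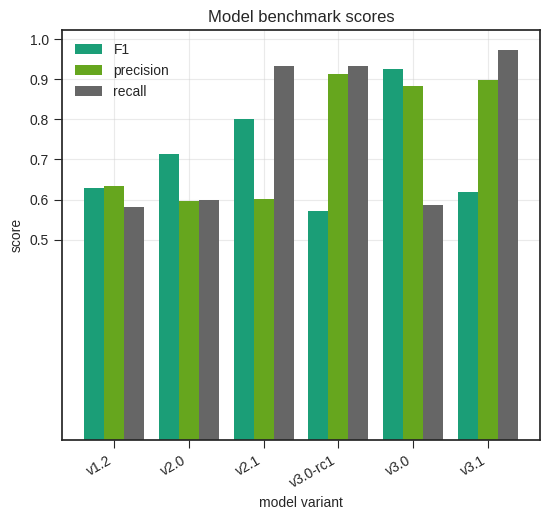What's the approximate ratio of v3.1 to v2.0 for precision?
≈ 1.5×

v3.1 ≈ 0.9, v2.0 ≈ 0.6; 0.9/0.6 ≈ 1.5.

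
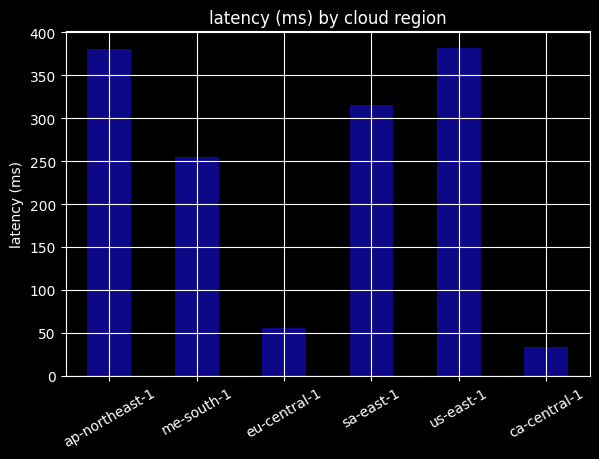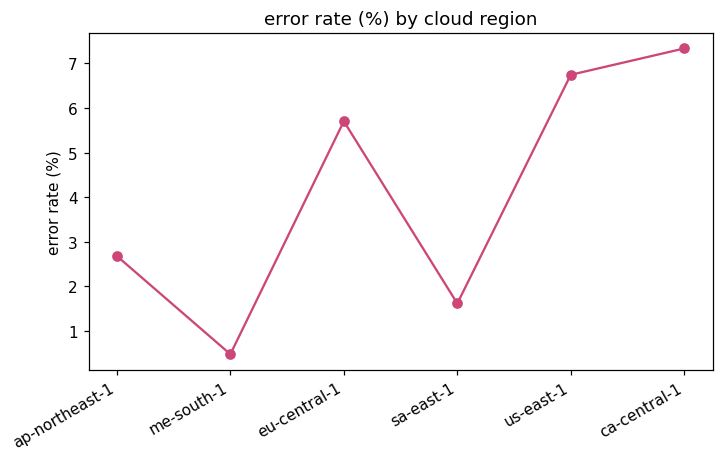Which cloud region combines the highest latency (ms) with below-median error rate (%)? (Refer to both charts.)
ap-northeast-1

Chart 2 median error rate (%) ≈ 4; below-median cloud regions: ap-northeast-1, me-south-1, sa-east-1. Among those, ap-northeast-1 has the highest latency (ms) (≈ 400).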